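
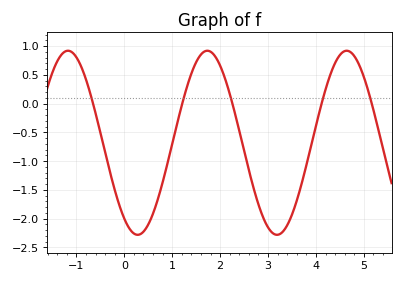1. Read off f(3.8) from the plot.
-1.07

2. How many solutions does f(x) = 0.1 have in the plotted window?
5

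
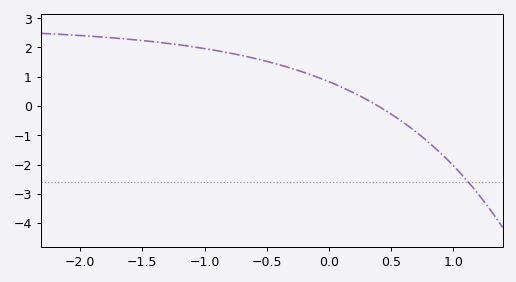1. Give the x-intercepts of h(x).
0.4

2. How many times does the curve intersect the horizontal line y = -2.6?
1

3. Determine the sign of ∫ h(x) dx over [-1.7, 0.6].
positive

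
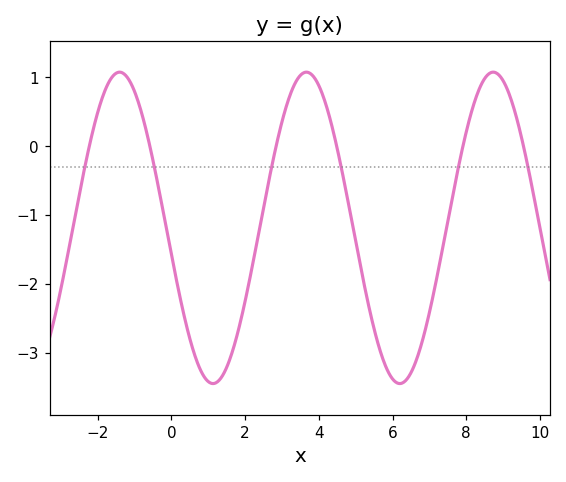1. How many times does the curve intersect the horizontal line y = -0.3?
6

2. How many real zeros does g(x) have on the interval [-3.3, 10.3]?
6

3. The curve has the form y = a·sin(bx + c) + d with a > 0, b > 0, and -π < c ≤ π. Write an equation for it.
y = 2.26sin(1.24x - 2.97) - 1.19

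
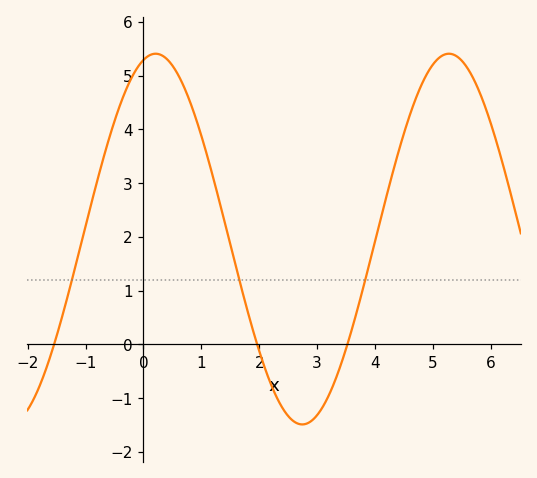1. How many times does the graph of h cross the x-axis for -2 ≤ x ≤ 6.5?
3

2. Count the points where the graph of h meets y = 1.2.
3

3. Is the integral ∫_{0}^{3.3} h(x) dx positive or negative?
positive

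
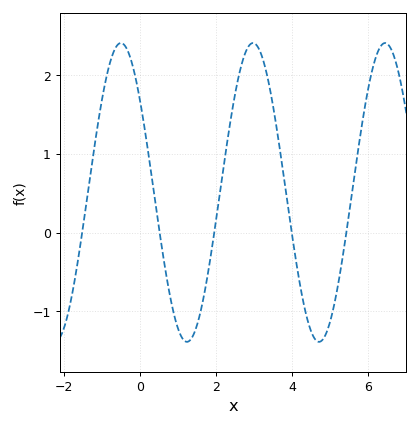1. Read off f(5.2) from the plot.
-0.673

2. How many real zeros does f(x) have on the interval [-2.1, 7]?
5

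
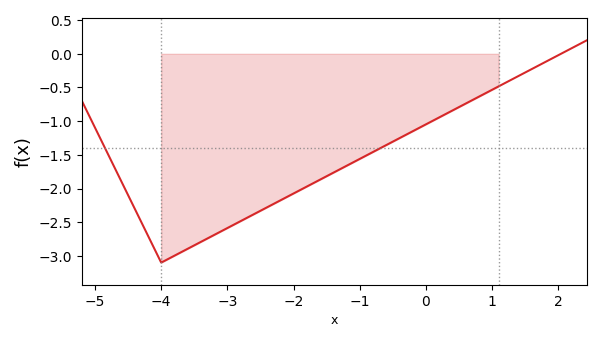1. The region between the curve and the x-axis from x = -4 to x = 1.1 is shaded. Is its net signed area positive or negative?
negative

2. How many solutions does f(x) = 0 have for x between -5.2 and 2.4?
1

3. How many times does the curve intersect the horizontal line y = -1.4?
2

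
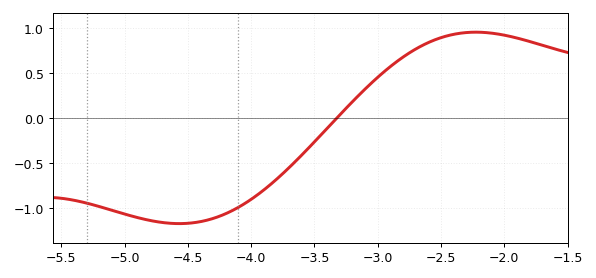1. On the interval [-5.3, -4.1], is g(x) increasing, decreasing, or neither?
neither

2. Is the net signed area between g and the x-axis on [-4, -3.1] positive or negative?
negative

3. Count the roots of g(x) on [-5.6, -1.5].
1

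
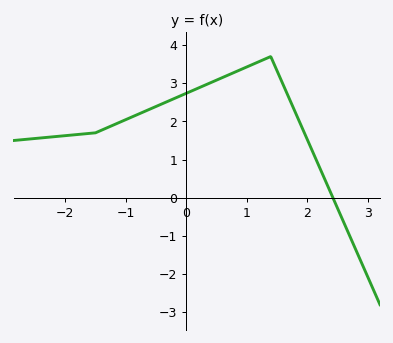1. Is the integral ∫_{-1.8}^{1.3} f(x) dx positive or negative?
positive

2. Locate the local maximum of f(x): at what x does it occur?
1.4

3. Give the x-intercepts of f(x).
2.4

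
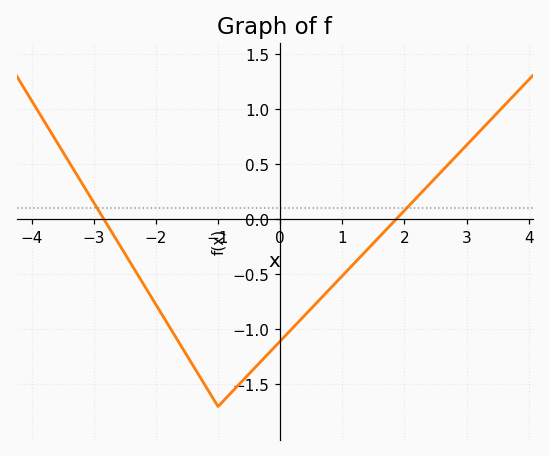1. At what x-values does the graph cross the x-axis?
-2.84, 1.87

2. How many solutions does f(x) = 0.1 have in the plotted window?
2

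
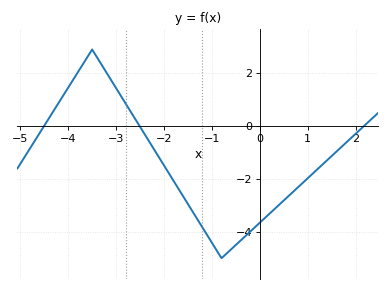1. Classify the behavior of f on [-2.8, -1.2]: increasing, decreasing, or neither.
decreasing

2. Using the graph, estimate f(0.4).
-2.98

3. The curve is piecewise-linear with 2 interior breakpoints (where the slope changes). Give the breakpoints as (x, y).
(-3.5, 2.9); (-0.8, -5)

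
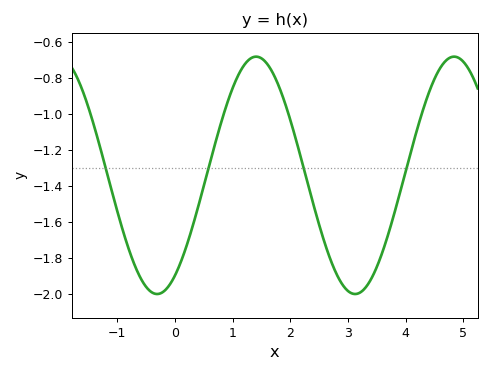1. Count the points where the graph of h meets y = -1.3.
4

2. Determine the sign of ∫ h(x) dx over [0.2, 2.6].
negative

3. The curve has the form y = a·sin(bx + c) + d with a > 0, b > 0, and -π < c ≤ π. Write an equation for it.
y = 0.66sin(1.8x - 1) - 1.34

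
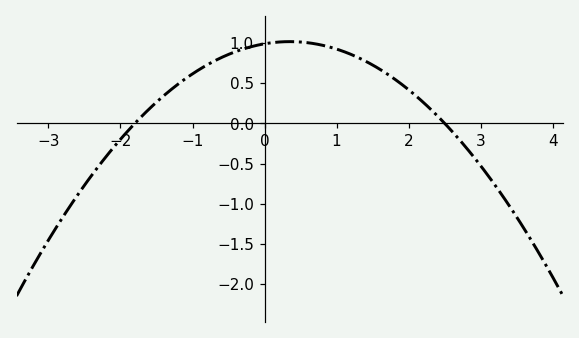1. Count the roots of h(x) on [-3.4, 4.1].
2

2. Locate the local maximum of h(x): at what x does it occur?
0.4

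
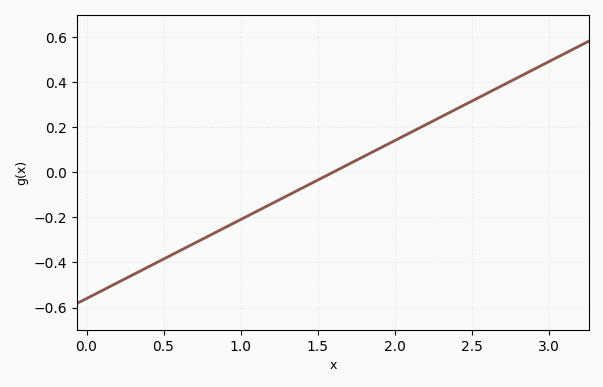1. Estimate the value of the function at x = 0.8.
-0.28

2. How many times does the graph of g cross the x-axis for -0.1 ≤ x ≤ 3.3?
1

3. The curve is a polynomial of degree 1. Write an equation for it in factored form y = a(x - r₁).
y = 0.35(x - 1.6)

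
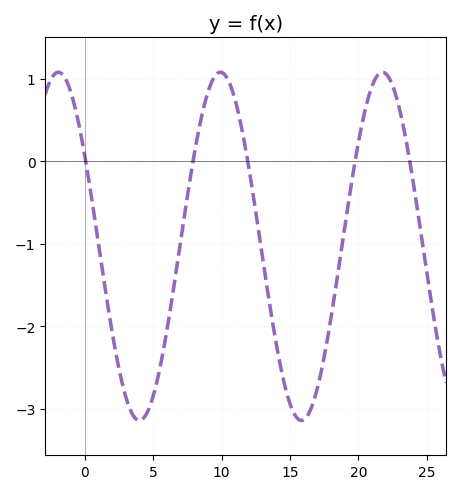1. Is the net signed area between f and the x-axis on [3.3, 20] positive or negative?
negative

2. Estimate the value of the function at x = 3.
-2.9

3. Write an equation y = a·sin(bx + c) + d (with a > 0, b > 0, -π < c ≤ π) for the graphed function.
y = 2.11sin(0.53x + 2.6) - 1.03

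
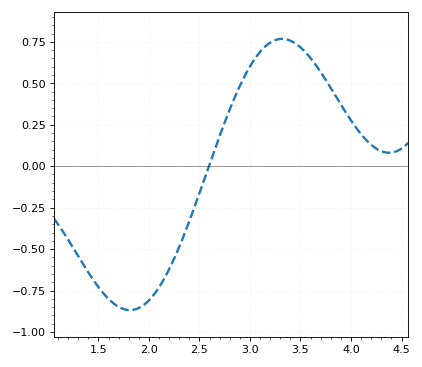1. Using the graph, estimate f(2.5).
-0.16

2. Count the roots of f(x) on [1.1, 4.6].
1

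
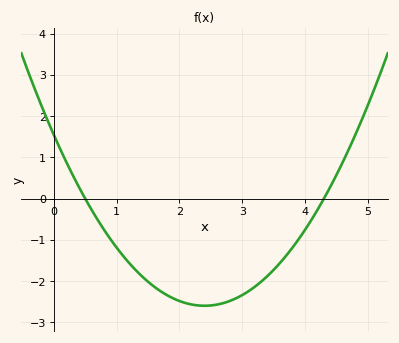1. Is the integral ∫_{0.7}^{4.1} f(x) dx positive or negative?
negative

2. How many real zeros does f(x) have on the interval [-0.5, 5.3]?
2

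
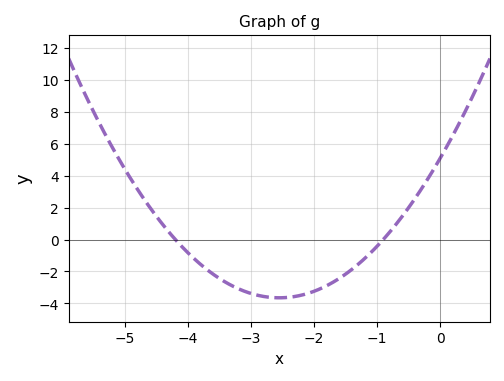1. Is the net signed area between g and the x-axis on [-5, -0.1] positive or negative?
negative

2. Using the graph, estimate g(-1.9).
-3.08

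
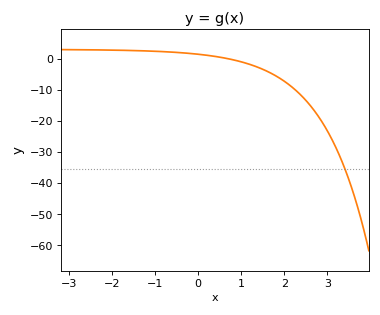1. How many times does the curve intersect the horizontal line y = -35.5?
1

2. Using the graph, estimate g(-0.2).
2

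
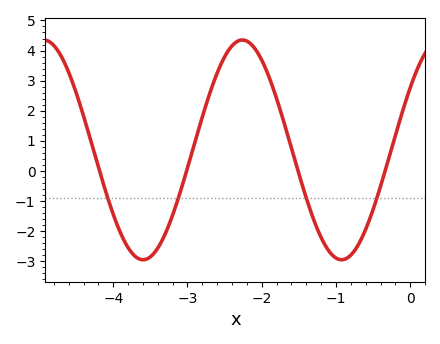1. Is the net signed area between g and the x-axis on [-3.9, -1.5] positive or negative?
positive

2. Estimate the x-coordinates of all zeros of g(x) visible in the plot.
-4.18, -3.01, -1.51, -0.338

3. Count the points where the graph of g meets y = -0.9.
4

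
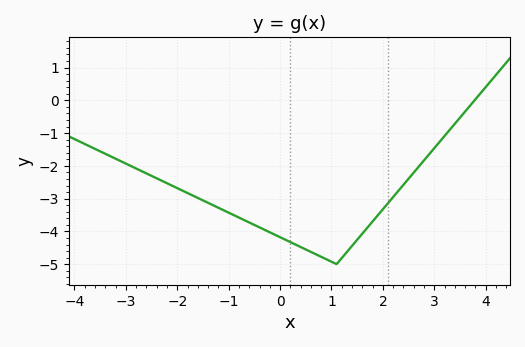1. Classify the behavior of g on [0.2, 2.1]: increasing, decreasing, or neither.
neither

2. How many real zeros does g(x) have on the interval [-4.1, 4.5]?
1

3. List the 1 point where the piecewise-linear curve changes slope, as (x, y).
(1.1, -5)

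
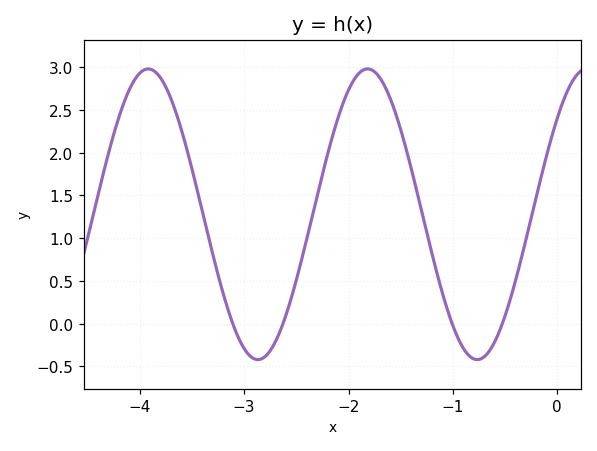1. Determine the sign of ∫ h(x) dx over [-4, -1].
positive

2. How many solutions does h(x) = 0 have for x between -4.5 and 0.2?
4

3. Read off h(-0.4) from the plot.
0.5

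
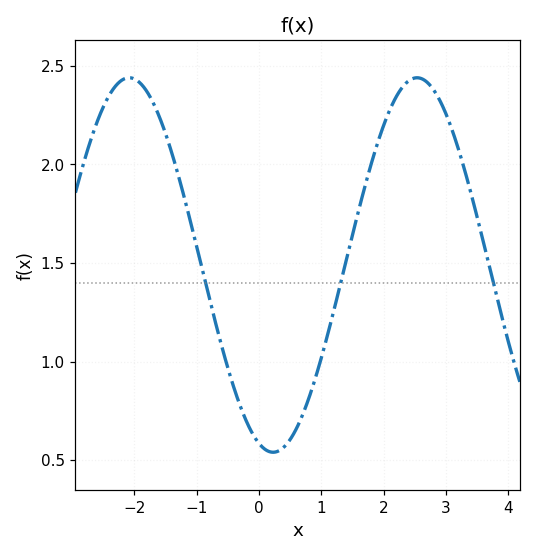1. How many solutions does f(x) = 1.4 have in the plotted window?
3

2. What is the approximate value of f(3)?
2.25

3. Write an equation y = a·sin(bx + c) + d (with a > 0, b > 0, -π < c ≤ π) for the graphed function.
y = 0.95sin(1.4x - 1.9) + 1.49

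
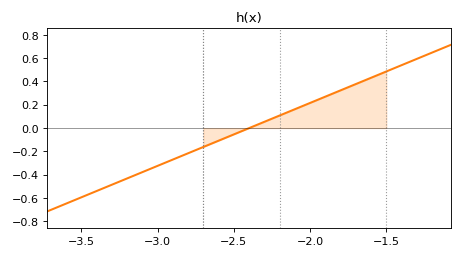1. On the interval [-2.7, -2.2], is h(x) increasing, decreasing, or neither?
increasing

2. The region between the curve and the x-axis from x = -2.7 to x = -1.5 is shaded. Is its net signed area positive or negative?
positive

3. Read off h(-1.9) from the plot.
0.28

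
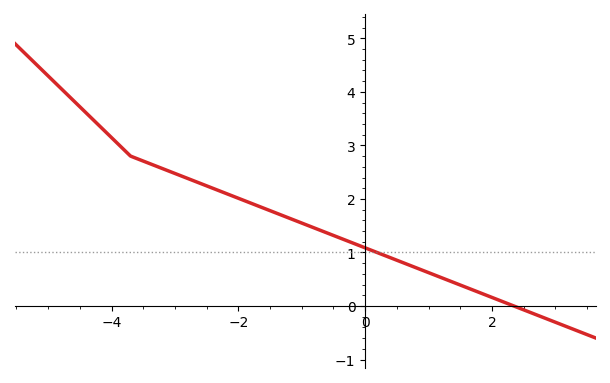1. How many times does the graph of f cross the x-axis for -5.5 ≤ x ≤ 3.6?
1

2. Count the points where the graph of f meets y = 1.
1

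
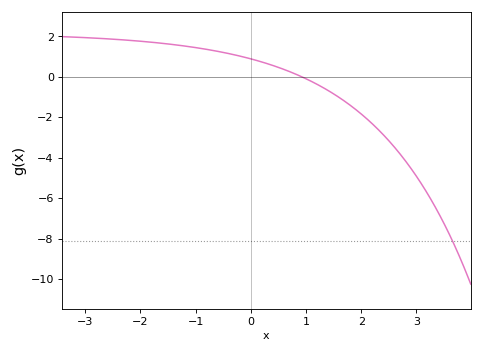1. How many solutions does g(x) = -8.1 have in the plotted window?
1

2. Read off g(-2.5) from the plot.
1.86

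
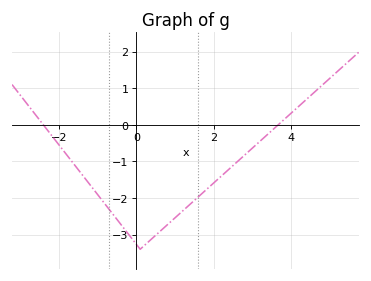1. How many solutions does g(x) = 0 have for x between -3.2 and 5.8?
2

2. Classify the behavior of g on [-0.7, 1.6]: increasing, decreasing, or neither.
neither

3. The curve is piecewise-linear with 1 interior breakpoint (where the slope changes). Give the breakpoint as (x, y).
(0.1, -3.4)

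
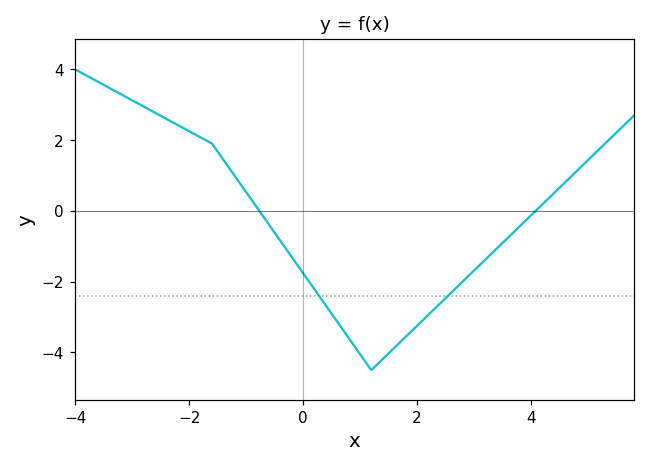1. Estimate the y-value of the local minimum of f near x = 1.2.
-4.4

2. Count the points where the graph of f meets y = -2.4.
2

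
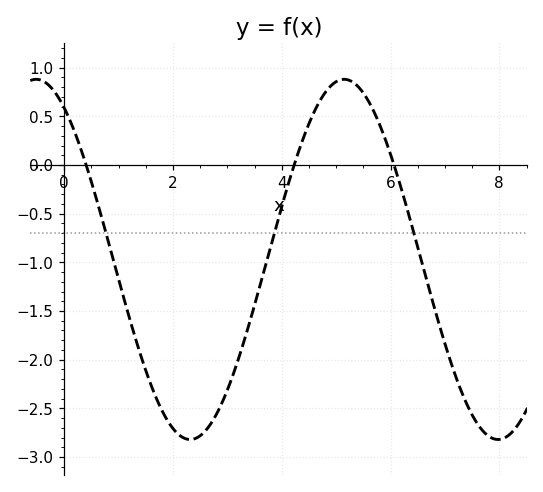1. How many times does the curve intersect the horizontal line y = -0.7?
3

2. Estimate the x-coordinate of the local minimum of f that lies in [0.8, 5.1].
2.32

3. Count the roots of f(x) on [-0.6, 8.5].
3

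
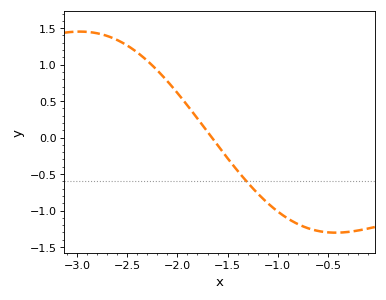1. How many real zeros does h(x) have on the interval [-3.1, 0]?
1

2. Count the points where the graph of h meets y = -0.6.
1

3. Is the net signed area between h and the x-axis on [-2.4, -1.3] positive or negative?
positive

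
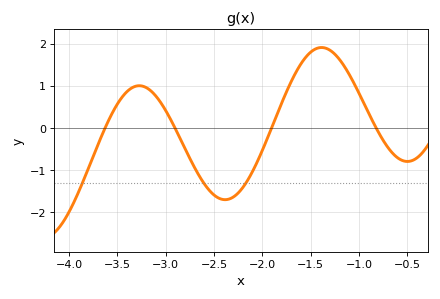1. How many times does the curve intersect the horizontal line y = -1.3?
3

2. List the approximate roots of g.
-3.6, -2.9, -1.9, -0.8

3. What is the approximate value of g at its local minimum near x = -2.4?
-1.7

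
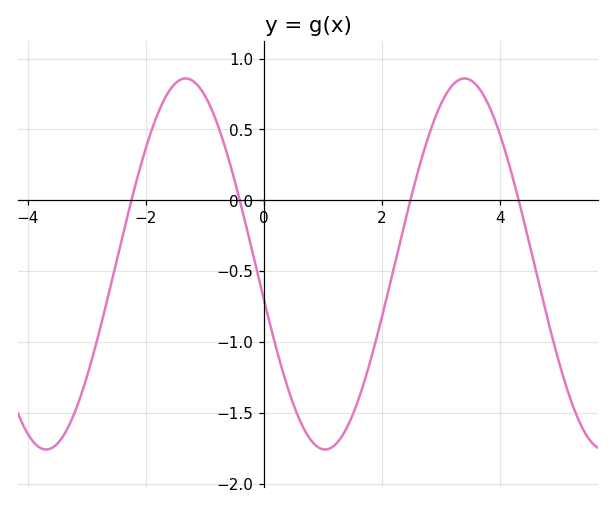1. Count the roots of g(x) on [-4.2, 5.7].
4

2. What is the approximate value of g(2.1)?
-0.655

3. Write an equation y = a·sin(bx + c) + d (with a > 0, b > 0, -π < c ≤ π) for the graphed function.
y = 1.31sin(1.33x - 2.95) - 0.45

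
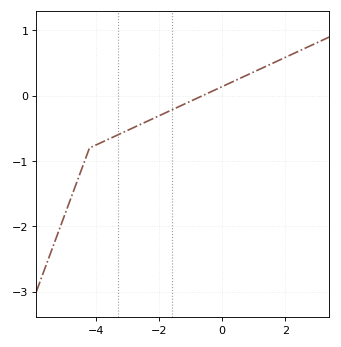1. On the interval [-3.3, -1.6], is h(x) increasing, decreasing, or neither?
increasing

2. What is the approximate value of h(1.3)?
0.4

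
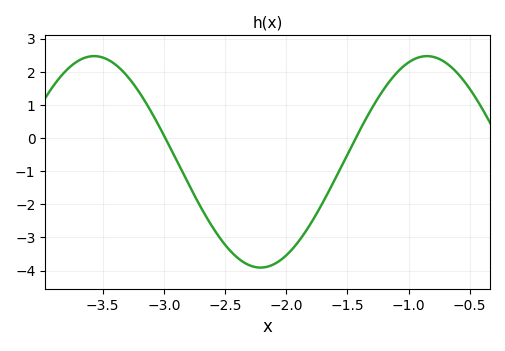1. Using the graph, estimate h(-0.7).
2.3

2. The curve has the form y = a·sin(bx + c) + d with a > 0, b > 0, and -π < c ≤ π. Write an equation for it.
y = 3.19sin(2.3x - 2.8) - 0.72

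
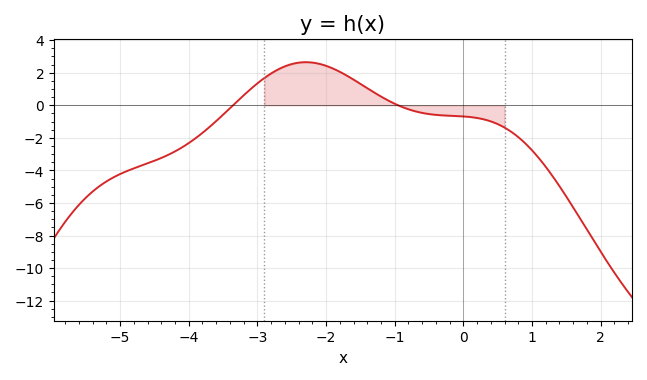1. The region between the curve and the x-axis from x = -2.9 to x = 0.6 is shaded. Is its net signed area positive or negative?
positive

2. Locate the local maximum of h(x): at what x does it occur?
-2.2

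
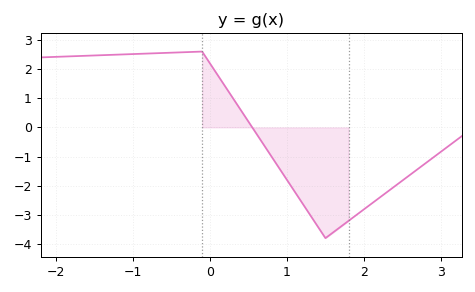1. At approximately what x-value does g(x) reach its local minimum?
1.5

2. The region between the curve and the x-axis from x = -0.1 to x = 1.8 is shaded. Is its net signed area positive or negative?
negative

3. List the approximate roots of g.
0.55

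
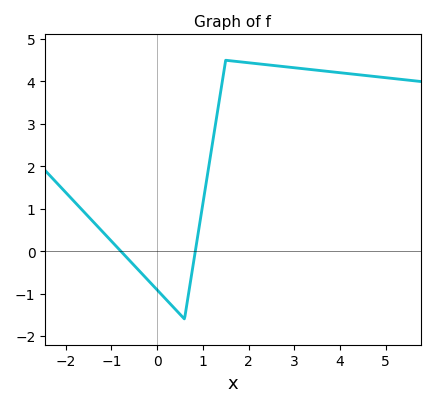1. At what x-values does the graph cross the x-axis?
-0.8, 0.8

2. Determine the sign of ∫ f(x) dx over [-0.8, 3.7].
positive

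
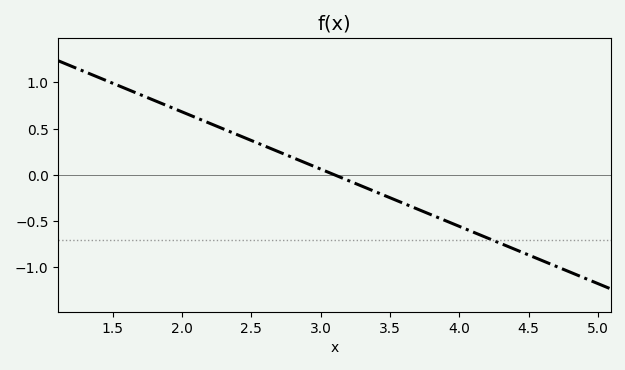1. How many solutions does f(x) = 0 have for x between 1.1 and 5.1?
1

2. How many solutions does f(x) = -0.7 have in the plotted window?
1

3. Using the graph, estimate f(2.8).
0.2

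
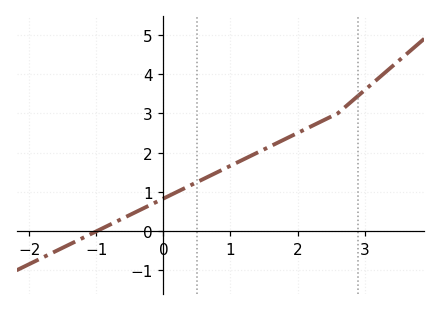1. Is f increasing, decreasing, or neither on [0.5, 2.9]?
increasing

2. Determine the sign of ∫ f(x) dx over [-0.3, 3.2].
positive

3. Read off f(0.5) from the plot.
1.2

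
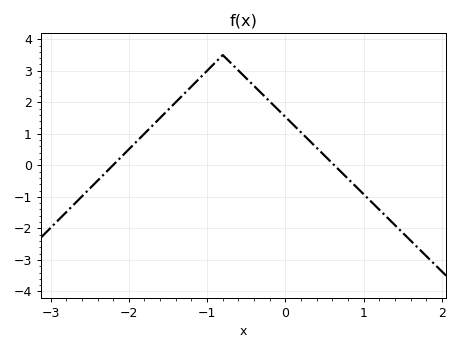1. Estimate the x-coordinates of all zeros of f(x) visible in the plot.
-2.2, 0.6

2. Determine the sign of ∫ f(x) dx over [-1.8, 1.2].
positive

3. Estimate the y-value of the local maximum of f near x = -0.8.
3.5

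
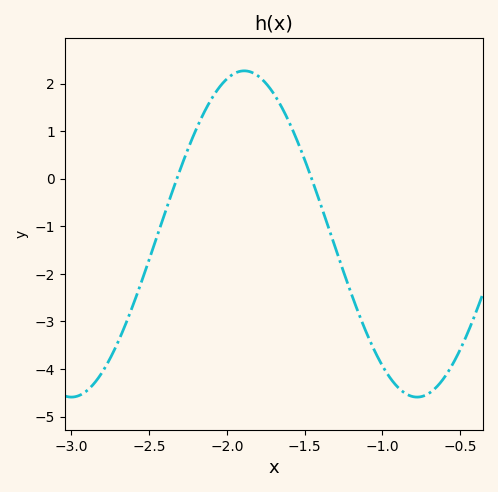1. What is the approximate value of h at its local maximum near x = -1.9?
2.3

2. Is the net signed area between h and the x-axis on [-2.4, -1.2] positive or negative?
positive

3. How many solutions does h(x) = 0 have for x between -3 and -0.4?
2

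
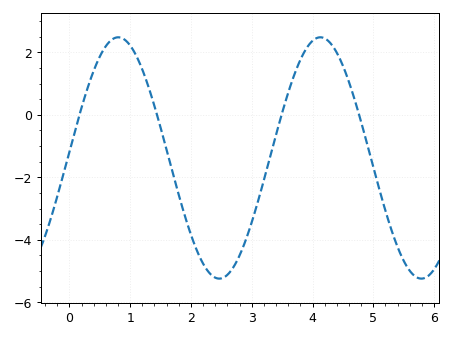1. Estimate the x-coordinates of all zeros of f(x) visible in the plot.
0.2, 1.4, 3.5, 4.8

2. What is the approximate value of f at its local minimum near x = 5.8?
-5.2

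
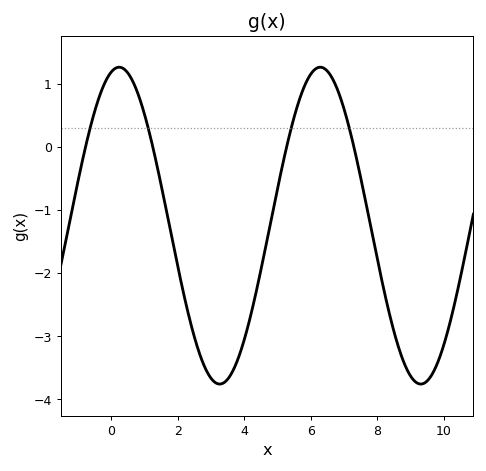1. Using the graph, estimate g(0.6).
1.1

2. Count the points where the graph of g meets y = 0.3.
4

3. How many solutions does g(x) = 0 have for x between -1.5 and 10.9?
4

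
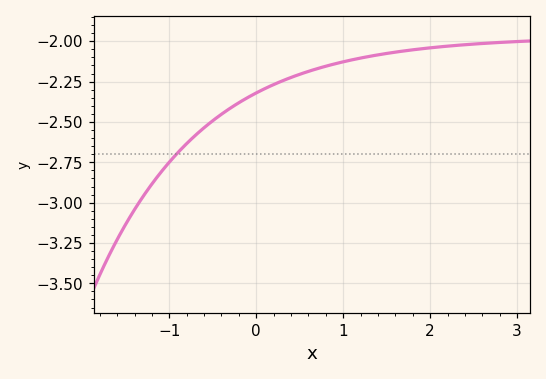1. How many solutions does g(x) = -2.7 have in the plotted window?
1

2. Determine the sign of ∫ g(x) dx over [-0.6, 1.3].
negative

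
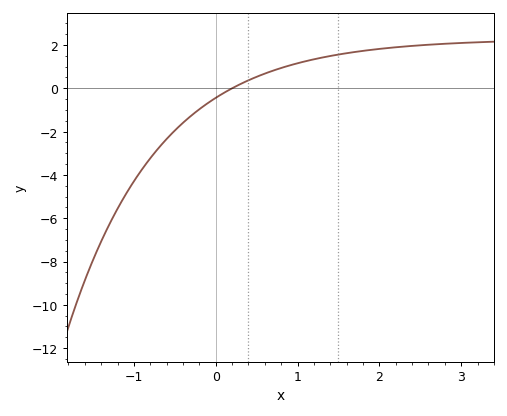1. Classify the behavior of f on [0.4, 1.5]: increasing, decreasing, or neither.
increasing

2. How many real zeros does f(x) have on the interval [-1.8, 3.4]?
1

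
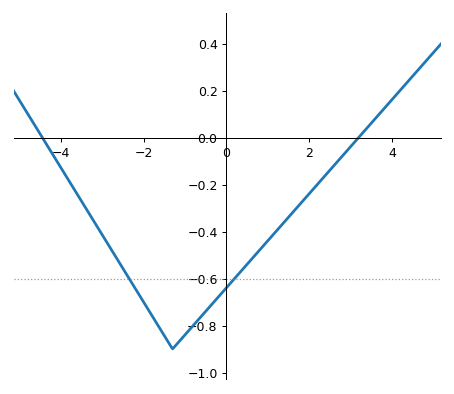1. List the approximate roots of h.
-4.4, 3.2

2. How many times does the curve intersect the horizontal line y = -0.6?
2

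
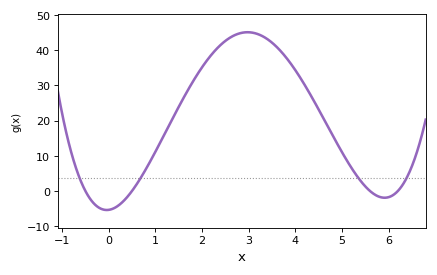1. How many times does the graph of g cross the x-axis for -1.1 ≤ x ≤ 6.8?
4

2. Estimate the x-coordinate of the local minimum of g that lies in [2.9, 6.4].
5.92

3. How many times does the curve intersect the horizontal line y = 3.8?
4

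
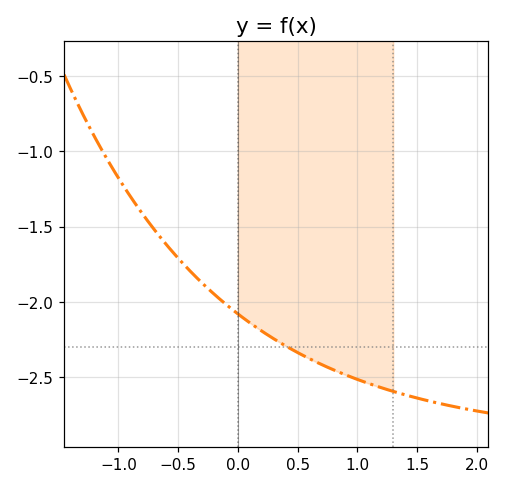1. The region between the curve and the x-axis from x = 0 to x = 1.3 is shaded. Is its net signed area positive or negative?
negative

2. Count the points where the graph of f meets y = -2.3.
1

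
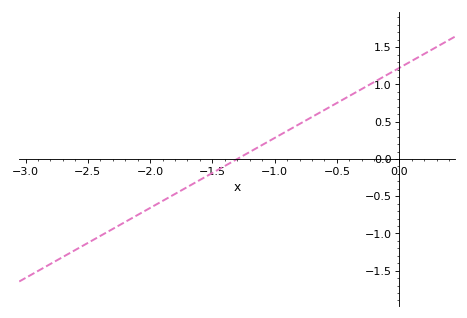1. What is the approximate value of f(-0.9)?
0.376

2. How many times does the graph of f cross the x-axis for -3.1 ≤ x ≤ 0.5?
1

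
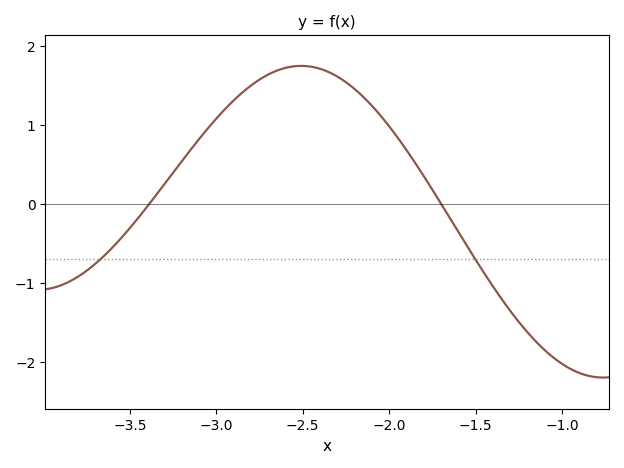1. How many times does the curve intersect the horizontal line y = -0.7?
2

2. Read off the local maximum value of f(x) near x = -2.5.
1.8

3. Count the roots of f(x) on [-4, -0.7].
2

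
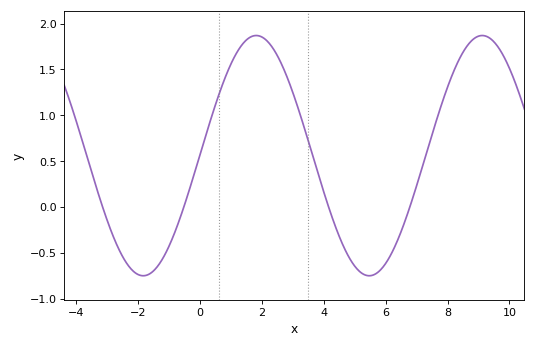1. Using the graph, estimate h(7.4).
0.7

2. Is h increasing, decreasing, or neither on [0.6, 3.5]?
neither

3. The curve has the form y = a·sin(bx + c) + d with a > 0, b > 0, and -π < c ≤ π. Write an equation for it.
y = 1.31sin(0.86x + 0.01) + 0.56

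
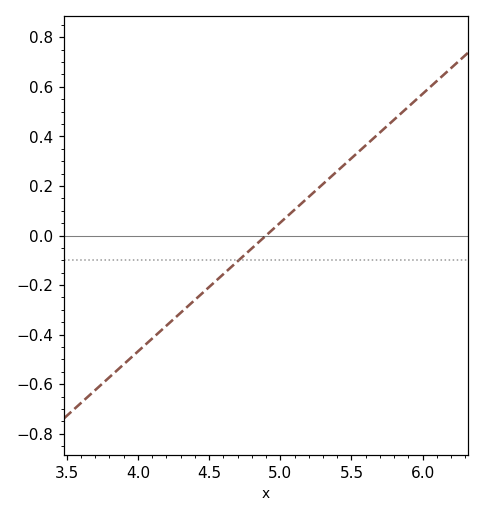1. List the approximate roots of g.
4.9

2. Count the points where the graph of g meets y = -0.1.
1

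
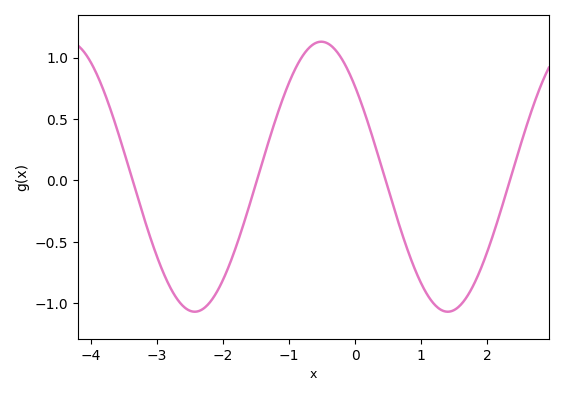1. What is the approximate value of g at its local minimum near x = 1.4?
-1.05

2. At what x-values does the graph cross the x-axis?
-3.4, -1.5, 0.5, 2.3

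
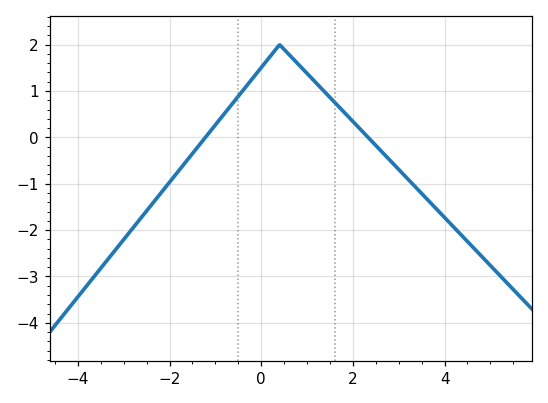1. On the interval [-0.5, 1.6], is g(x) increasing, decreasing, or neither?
neither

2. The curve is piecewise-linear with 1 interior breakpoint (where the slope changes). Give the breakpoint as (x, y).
(0.4, 2)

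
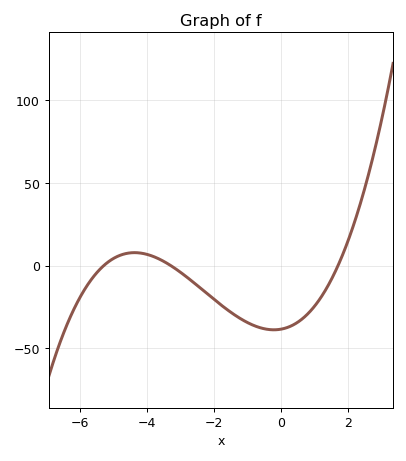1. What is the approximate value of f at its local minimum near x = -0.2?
-38.8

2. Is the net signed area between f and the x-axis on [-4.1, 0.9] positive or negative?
negative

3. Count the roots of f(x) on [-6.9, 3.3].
3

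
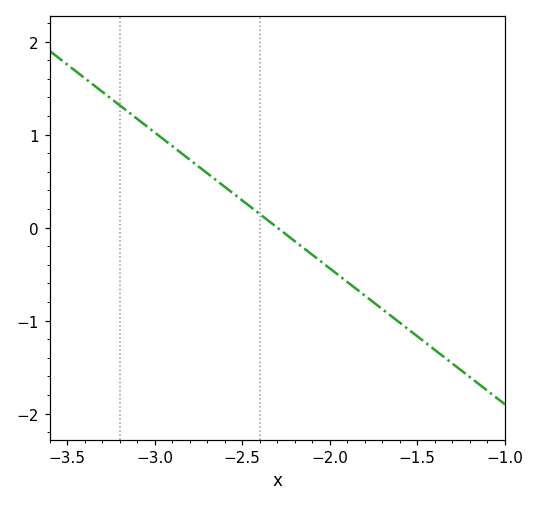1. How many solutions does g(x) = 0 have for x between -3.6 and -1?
1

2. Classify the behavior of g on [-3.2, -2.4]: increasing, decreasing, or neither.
decreasing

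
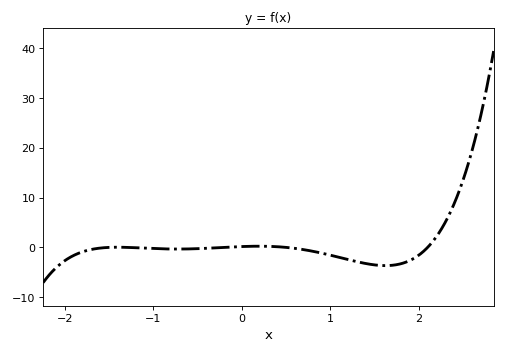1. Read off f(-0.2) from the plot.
0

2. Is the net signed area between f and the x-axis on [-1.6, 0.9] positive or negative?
negative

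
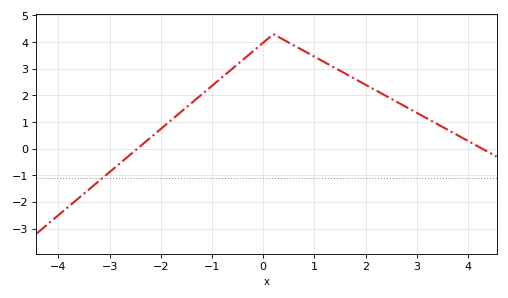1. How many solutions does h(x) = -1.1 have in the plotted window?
1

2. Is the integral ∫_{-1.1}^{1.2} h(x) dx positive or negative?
positive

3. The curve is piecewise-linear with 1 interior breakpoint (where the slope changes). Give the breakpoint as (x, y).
(0.2, 4.3)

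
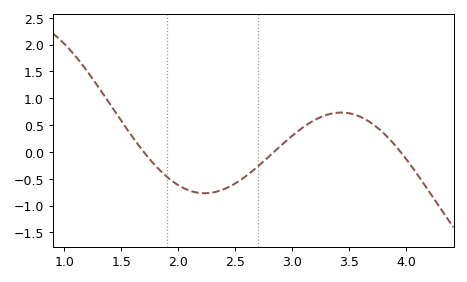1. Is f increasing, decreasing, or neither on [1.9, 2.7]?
neither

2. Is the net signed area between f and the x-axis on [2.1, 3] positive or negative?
negative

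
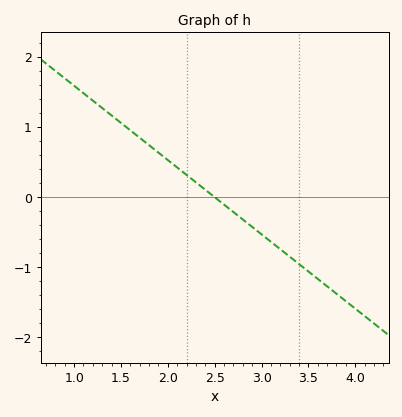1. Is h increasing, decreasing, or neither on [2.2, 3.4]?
decreasing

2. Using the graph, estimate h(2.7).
-0.2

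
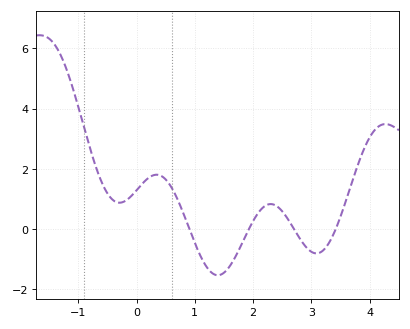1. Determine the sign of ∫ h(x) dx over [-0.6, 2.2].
positive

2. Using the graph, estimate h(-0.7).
2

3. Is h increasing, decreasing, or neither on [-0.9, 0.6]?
neither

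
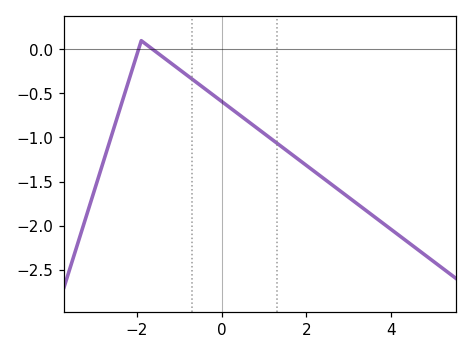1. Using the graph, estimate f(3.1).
-1.7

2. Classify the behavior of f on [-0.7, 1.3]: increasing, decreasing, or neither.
decreasing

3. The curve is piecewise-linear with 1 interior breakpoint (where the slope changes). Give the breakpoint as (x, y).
(-1.9, 0.1)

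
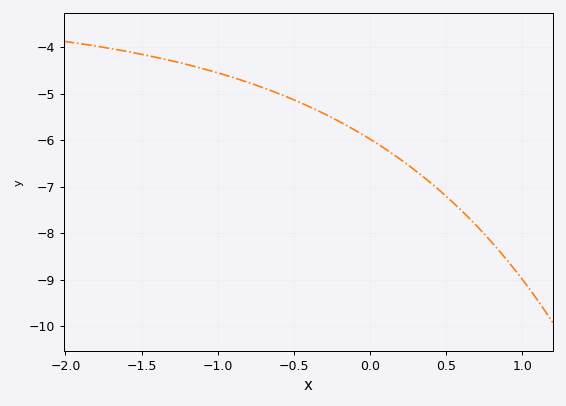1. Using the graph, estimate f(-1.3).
-4.3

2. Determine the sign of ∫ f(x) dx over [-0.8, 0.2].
negative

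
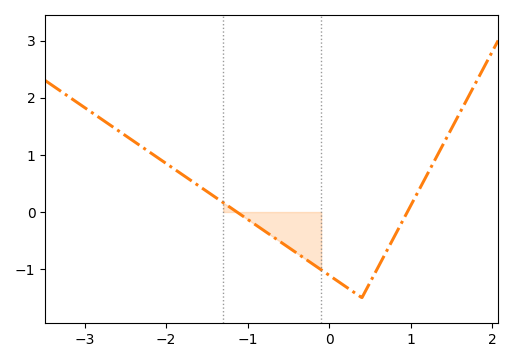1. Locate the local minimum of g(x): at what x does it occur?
0.398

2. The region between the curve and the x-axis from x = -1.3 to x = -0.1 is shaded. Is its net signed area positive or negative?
negative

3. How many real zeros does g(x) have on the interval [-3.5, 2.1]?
2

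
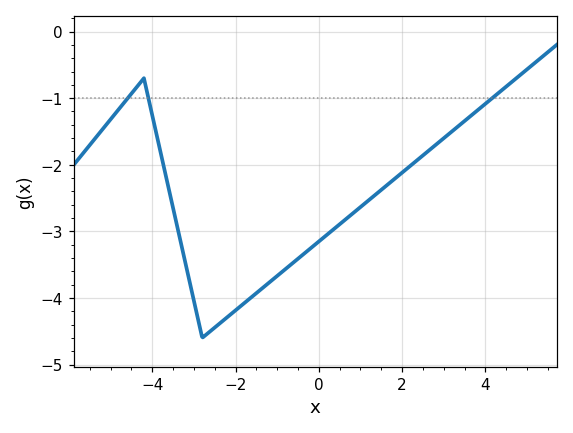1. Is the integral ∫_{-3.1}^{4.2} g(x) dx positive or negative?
negative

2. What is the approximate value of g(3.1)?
-1.55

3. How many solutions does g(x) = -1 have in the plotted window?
3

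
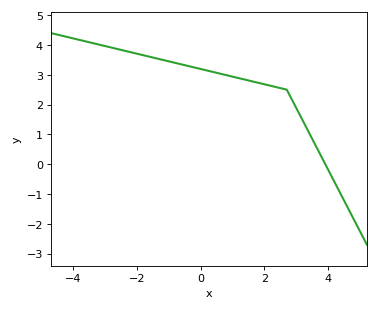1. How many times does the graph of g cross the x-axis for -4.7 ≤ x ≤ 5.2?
1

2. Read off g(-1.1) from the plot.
3.47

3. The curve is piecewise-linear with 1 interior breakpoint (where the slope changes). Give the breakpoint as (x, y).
(2.7, 2.5)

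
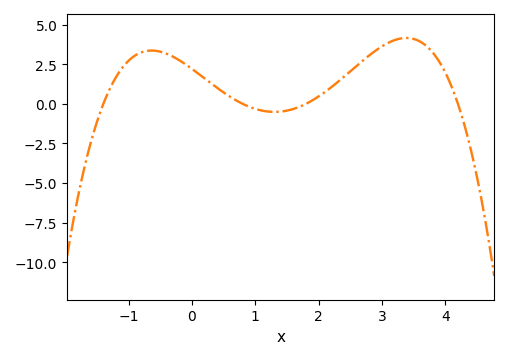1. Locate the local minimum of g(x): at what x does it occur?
1.3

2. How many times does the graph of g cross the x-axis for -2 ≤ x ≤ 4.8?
4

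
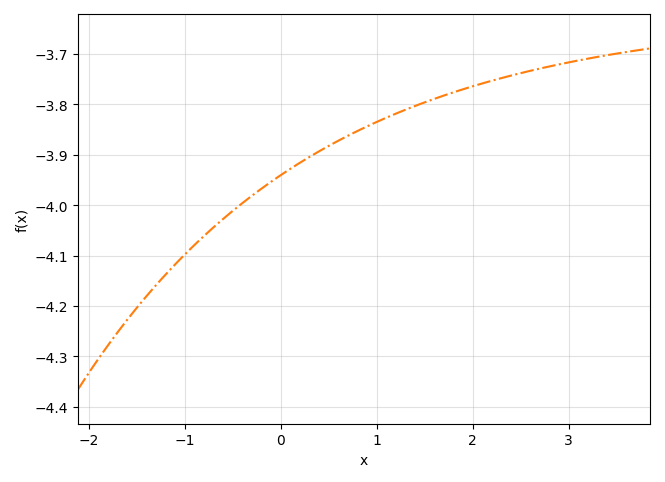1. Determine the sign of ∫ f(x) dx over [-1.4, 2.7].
negative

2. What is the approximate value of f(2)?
-3.76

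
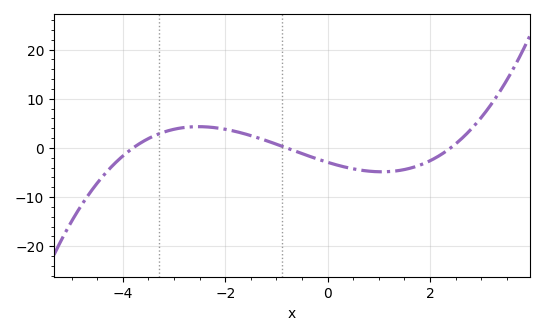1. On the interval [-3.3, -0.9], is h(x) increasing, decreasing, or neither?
neither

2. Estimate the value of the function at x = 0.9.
-5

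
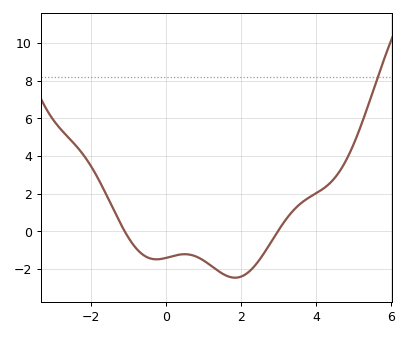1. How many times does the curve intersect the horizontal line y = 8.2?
1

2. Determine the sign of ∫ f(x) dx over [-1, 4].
negative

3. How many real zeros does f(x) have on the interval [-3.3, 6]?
2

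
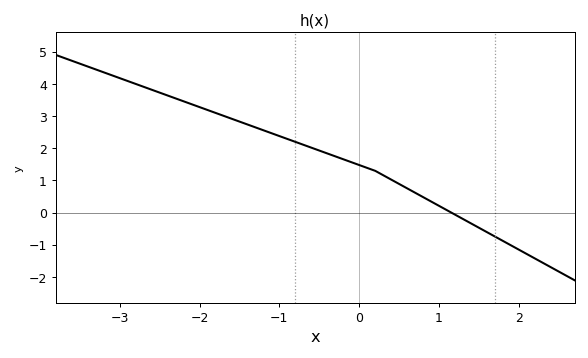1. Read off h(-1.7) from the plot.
3.01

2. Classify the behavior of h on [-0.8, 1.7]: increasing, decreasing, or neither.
decreasing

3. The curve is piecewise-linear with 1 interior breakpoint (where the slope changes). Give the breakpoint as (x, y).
(0.2, 1.3)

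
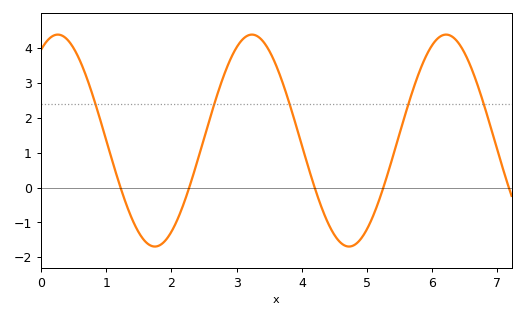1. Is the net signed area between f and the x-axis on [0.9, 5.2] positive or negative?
positive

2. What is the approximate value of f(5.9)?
3.75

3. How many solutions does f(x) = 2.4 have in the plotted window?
5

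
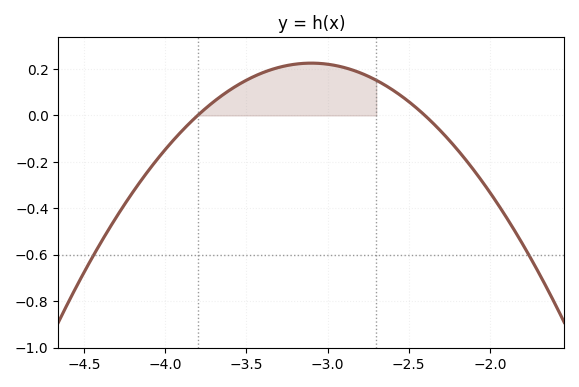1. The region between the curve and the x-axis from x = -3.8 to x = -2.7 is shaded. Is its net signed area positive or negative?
positive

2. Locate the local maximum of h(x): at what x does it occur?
-3.1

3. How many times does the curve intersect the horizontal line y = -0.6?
2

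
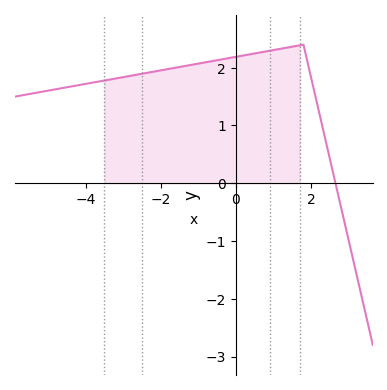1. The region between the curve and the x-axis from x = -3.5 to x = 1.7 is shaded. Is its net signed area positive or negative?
positive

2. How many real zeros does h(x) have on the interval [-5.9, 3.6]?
1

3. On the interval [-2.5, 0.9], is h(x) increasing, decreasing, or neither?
increasing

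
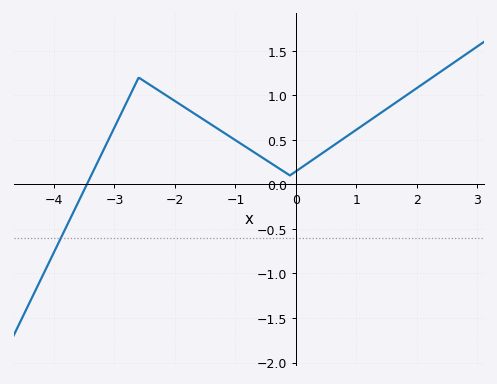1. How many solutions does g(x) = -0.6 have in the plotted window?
1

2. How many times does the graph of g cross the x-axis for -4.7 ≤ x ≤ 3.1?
1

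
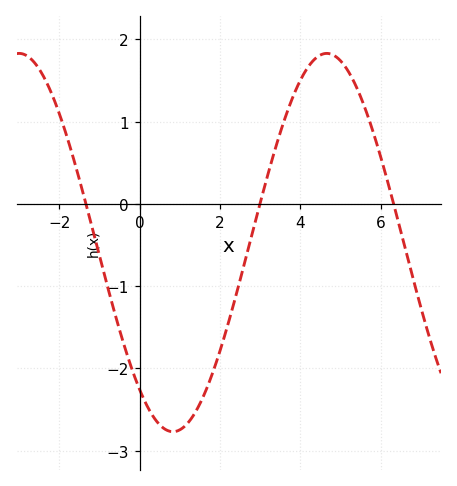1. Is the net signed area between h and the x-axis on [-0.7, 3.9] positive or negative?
negative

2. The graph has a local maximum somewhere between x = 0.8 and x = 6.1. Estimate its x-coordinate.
4.6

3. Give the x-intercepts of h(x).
-1.4, 3, 6.4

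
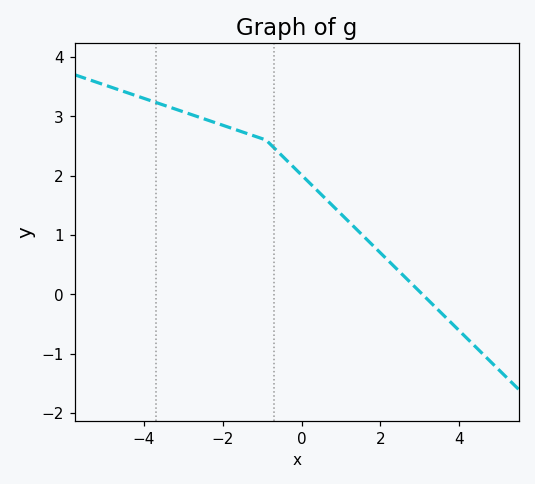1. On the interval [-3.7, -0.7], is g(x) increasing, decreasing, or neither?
decreasing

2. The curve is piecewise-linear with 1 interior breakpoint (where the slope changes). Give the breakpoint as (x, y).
(-0.9, 2.6)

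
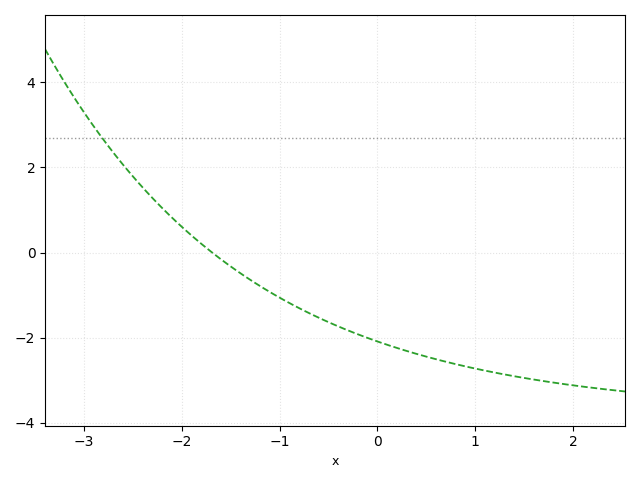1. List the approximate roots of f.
-1.69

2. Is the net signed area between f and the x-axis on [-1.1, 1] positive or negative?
negative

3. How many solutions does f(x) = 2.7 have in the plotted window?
1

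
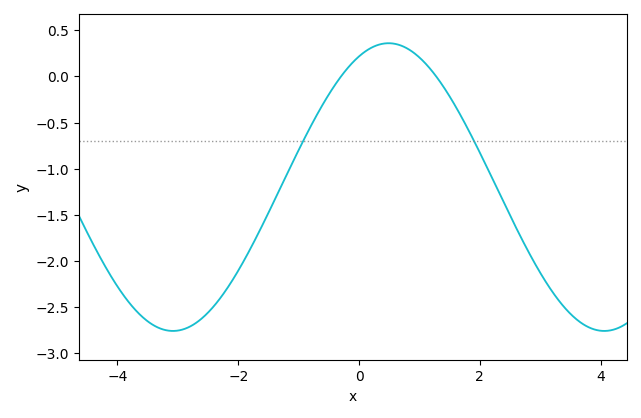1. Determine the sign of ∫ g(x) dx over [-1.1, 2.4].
negative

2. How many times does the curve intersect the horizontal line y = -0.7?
2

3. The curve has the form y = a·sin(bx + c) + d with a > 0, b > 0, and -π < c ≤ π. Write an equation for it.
y = 1.56sin(0.88x + 1.14) - 1.2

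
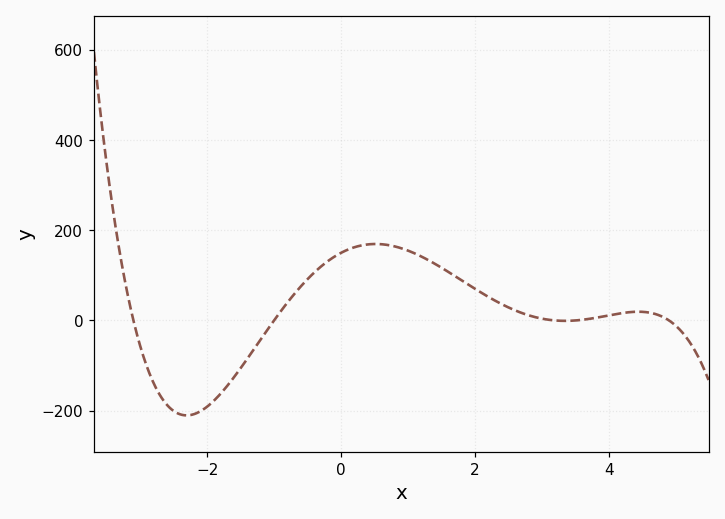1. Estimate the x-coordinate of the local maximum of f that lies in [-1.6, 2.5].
0.6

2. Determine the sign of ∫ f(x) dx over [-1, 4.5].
positive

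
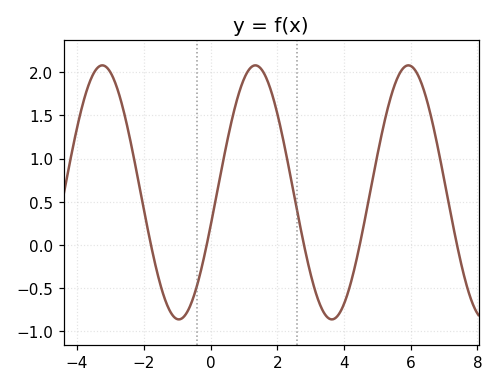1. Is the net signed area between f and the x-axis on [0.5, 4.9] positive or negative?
positive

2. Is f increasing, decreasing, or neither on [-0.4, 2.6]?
neither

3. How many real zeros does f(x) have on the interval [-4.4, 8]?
5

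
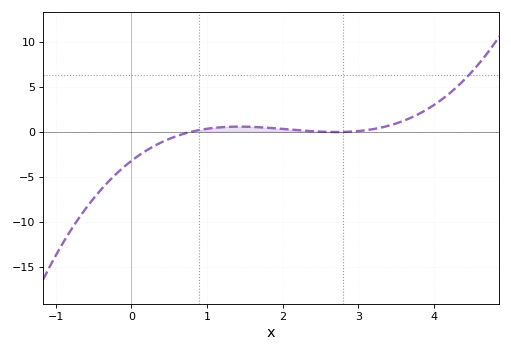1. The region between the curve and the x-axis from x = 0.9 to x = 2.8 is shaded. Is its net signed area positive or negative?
positive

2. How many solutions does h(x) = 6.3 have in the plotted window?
1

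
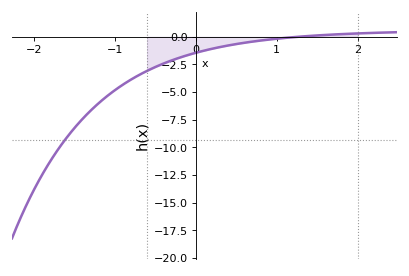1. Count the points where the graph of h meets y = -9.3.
1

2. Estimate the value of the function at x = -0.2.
-1.89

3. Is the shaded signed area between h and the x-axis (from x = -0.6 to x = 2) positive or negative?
negative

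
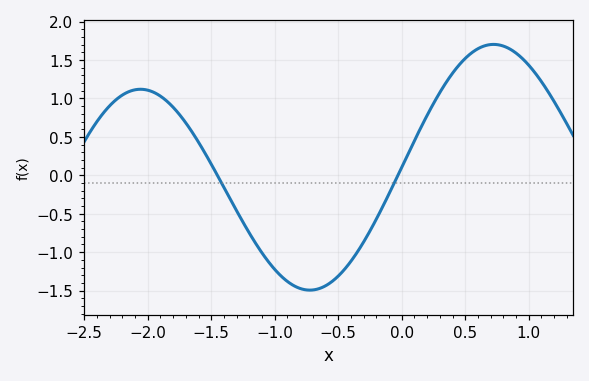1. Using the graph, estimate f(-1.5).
0.146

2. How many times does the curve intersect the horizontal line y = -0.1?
2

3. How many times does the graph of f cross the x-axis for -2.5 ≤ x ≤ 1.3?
2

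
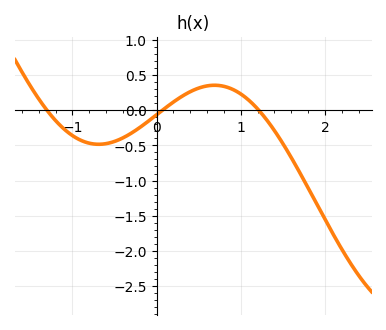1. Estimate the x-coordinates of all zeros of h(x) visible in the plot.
-1.3, 0.1, 1.2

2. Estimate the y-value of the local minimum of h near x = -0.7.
-0.5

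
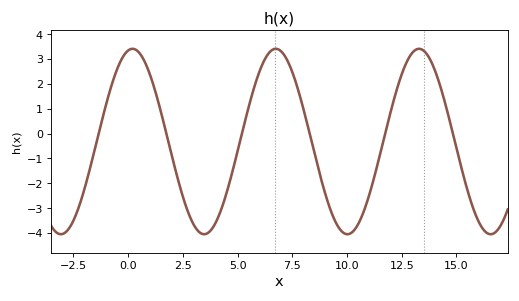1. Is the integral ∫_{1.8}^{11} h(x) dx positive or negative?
negative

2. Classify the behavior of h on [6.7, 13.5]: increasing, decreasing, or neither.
neither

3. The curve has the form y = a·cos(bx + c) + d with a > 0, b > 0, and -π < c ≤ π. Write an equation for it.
y = 3.73cos(0.96x - 0.19) - 0.32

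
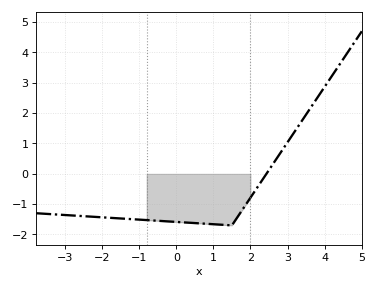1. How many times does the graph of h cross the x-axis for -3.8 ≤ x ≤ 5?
1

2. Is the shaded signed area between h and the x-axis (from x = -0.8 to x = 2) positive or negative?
negative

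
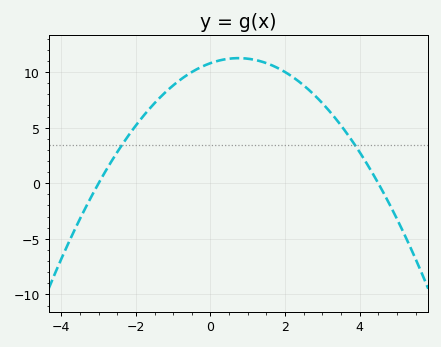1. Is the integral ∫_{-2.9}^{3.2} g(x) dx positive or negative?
positive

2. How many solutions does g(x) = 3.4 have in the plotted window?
2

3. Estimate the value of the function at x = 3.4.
5.5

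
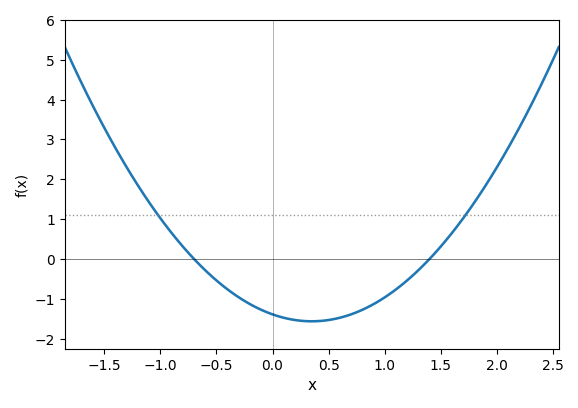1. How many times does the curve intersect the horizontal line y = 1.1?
2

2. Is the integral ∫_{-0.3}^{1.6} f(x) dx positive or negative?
negative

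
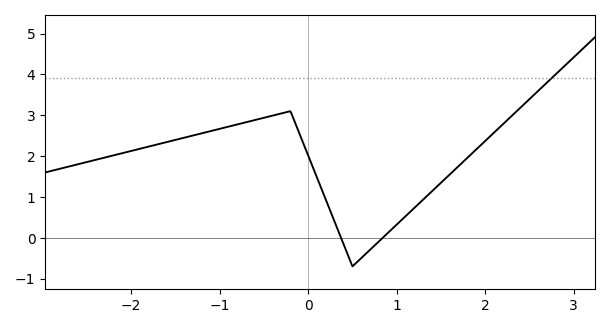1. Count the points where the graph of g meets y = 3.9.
1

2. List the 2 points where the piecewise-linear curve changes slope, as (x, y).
(-0.2, 3.1); (0.5, -0.7)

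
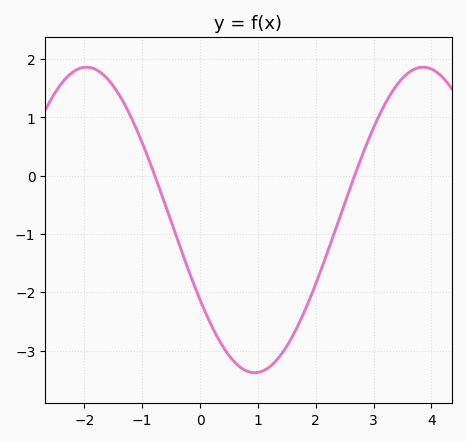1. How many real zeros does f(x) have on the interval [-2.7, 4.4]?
2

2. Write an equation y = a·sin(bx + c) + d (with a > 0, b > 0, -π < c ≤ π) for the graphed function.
y = 2.62sin(1.1x - 2.6) - 0.76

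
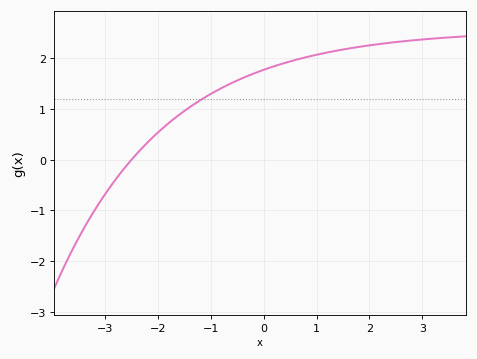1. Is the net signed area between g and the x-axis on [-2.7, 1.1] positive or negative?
positive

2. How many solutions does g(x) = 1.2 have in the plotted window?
1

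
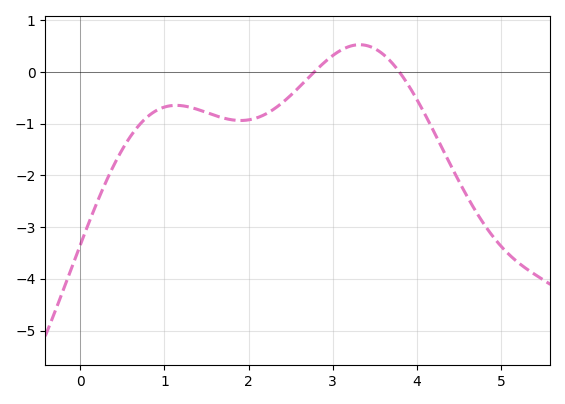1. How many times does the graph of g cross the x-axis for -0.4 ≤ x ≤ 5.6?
2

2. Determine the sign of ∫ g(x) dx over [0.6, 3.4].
negative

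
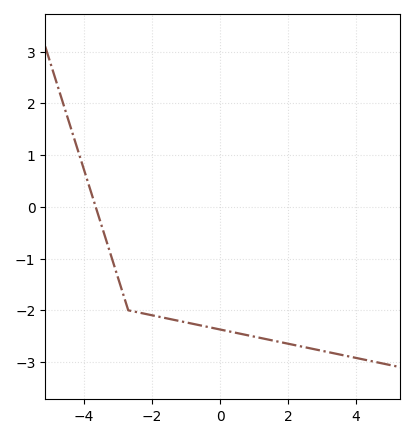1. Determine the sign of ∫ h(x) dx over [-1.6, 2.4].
negative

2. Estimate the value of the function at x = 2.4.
-2.7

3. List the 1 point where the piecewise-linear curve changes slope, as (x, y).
(-2.7, -2)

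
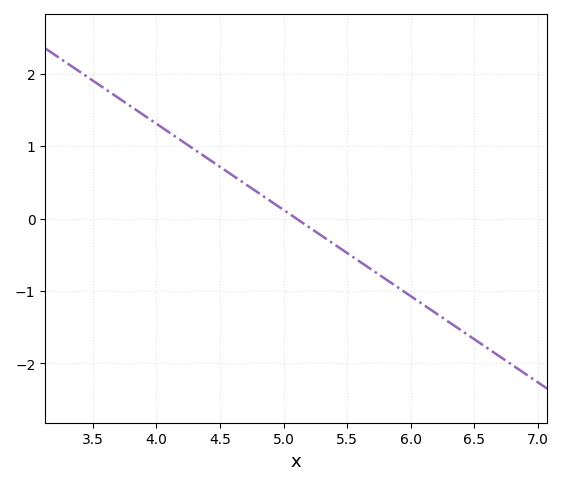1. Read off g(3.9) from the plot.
1.43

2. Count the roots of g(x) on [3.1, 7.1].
1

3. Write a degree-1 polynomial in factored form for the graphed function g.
y = -1.19(x - 5.1)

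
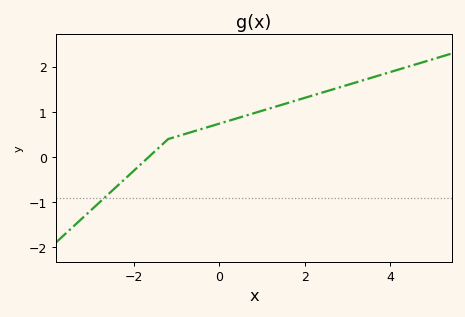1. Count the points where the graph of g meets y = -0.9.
1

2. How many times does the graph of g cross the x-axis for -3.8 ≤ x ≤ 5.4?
1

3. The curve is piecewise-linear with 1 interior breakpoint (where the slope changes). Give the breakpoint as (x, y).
(-1.2, 0.4)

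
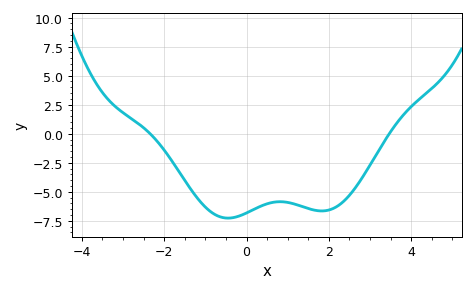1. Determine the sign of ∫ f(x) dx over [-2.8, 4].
negative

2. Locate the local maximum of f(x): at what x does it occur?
0.8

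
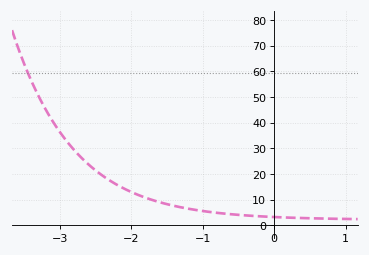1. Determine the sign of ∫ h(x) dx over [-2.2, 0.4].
positive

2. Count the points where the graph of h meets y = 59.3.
1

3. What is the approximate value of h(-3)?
36.4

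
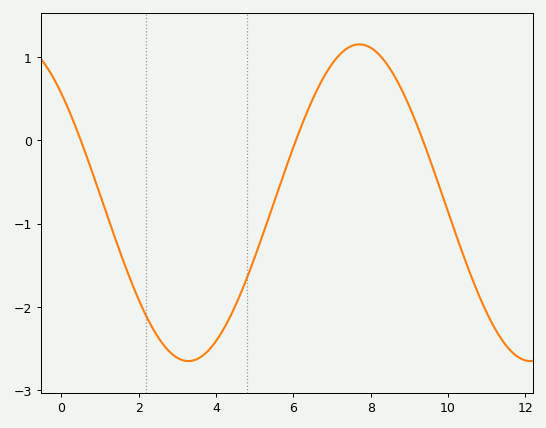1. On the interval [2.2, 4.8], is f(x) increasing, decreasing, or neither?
neither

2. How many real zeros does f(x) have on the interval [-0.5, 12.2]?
3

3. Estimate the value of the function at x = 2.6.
-2.4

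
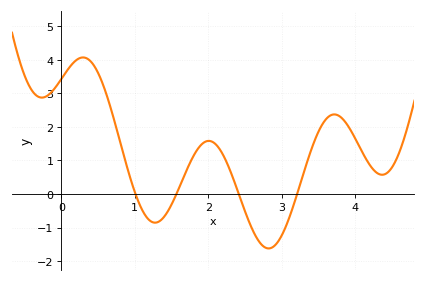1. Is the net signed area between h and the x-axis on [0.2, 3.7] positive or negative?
positive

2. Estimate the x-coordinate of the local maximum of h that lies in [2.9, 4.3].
3.72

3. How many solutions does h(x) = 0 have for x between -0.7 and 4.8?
4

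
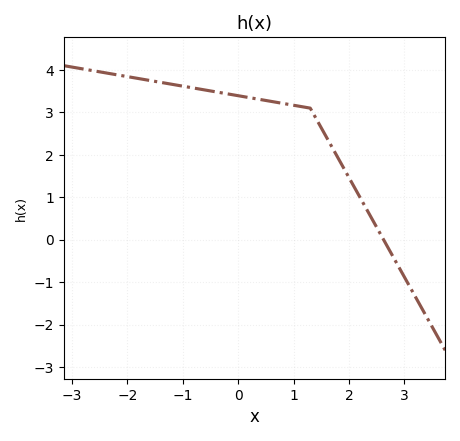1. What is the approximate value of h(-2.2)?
3.9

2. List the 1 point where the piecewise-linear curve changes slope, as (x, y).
(1.3, 3.1)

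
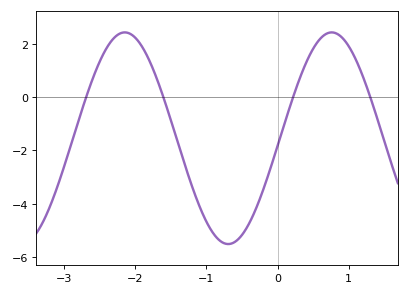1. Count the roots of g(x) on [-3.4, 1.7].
4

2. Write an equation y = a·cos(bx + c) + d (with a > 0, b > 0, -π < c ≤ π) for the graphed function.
y = 3.97cos(2.16x - 1.64) - 1.54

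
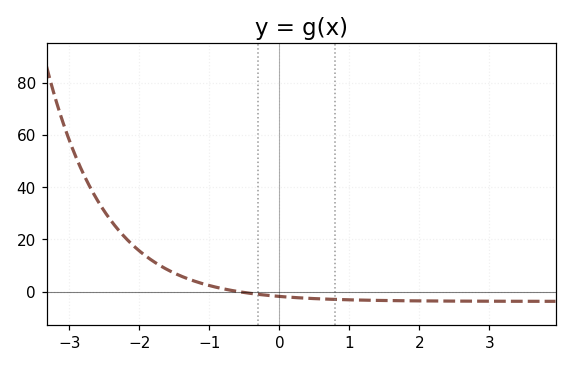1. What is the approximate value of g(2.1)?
-4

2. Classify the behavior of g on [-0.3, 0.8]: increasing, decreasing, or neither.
decreasing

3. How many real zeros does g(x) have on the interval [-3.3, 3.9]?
1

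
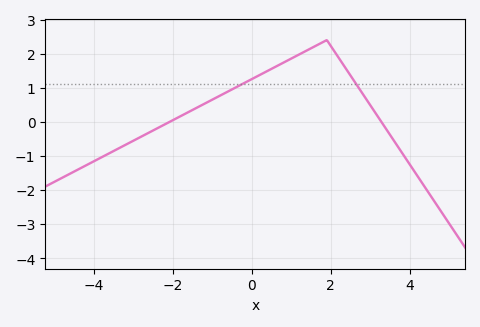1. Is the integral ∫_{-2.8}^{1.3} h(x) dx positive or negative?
positive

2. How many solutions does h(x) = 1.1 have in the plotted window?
2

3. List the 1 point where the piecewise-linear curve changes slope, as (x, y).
(1.9, 2.4)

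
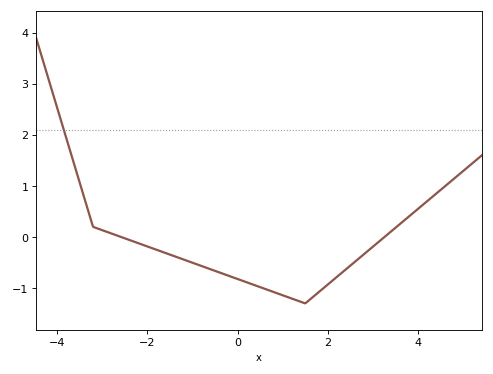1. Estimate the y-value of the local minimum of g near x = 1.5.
-1.3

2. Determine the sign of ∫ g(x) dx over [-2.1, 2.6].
negative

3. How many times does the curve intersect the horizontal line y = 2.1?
1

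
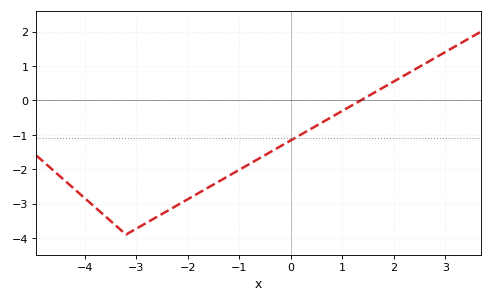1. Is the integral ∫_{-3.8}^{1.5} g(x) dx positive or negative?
negative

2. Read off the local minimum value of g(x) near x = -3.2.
-3.9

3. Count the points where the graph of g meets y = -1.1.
1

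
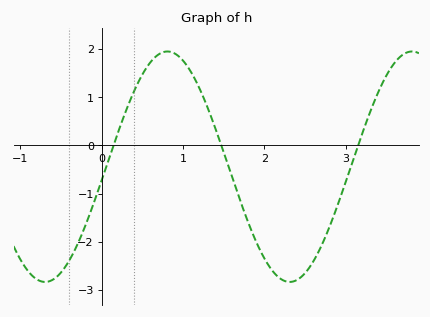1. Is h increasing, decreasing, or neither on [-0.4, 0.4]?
increasing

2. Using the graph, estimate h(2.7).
-2.09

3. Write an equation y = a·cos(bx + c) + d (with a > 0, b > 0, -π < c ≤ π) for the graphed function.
y = 2.39cos(2.09x - 1.69) - 0.44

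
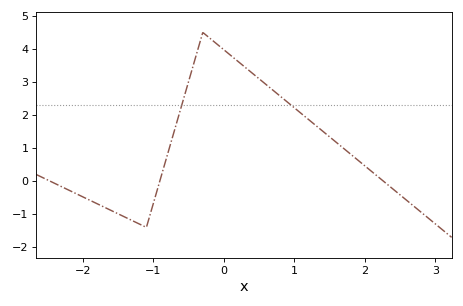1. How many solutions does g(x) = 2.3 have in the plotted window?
2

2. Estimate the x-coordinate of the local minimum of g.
-1.1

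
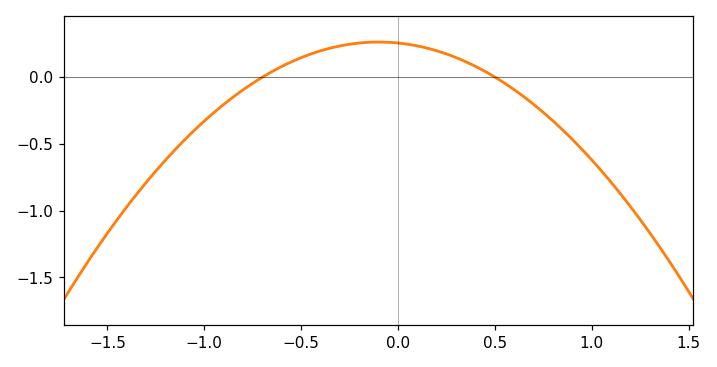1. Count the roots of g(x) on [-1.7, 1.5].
2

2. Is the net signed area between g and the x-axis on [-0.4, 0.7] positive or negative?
positive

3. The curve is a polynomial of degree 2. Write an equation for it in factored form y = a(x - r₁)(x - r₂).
y = -0.73(x + 0.7)(x - 0.5)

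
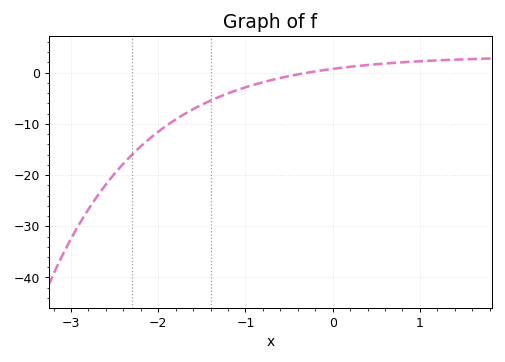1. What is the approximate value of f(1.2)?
2.4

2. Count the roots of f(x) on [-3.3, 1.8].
1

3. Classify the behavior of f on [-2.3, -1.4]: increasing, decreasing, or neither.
increasing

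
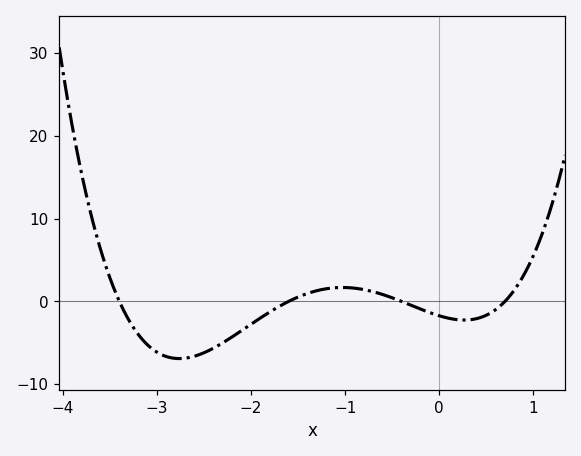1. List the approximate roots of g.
-3.4, -1.6, -0.4, 0.7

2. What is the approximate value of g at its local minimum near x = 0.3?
-2.25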